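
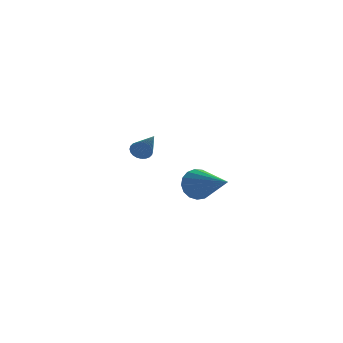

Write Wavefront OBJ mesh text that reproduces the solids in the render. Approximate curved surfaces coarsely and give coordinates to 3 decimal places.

v -0.826 3.365 -1.588
v -0.384 3.279 -1.829
v -0.414 2.195 -0.412
v -0.332 3.424 -1.702
v -0.356 3.56 -1.559
v -0.451 3.666 -1.42
v -0.603 3.727 -1.307
v -0.789 3.732 -1.237
v -0.98 3.682 -1.22
v -1.149 3.583 -1.259
v -1.268 3.451 -1.348
v -1.32 3.306 -1.474
v -1.296 3.17 -1.618
v -1.201 3.064 -1.757
v -1.049 3.003 -1.87
v -0.863 2.998 -1.94
v -0.672 3.048 -1.957
v -0.503 3.147 -1.918
v 0.927 -1.25 -1.922
v 1.46 -1.203 -2.49
v 1.853 -2.99 -1.198
v 1.609 -1.006 -2.21
v 1.603 -0.866 -1.864
v 1.441 -0.813 -1.531
v 1.162 -0.861 -1.288
v 0.829 -0.998 -1.191
v 0.518 -1.192 -1.26
v 0.301 -1.4 -1.482
v 0.227 -1.574 -1.804
v 0.313 -1.673 -2.153
v 0.54 -1.675 -2.45
v 0.856 -1.58 -2.625
v 1.188 -1.41 -2.64
f 2 1 4
f 2 4 3
f 4 1 5
f 4 5 3
f 5 1 6
f 5 6 3
f 6 1 7
f 6 7 3
f 7 1 8
f 7 8 3
f 8 1 9
f 8 9 3
f 9 1 10
f 9 10 3
f 10 1 11
f 10 11 3
f 11 1 12
f 11 12 3
f 12 1 13
f 12 13 3
f 13 1 14
f 13 14 3
f 14 1 15
f 14 15 3
f 15 1 16
f 15 16 3
f 16 1 17
f 16 17 3
f 17 1 18
f 17 18 3
f 18 1 2
f 18 2 3
f 20 19 22
f 20 22 21
f 22 19 23
f 22 23 21
f 23 19 24
f 23 24 21
f 24 19 25
f 24 25 21
f 25 19 26
f 25 26 21
f 26 19 27
f 26 27 21
f 27 19 28
f 27 28 21
f 28 19 29
f 28 29 21
f 29 19 30
f 29 30 21
f 30 19 31
f 30 31 21
f 31 19 32
f 31 32 21
f 32 19 33
f 32 33 21
f 33 19 20
f 33 20 21



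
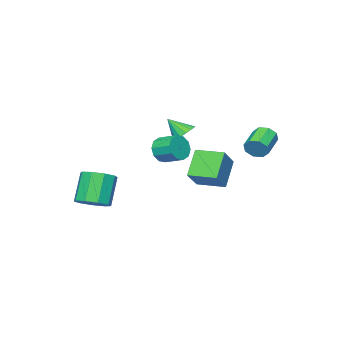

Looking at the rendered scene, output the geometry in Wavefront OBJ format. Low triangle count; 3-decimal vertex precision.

v 3.698 -3.723 -4.532
v 4.63 -4.134 -4.144
v 3.653 -4.549 -2.24
v 2.722 -4.137 -2.628
v 4.596 -3.403 -4.002
v 3.619 -3.818 -2.098
v 4.141 -2.821 -4.109
v 3.165 -3.236 -2.204
v 3.48 -2.661 -4.413
v 2.503 -3.076 -2.509
v 2.92 -2.998 -4.773
v 1.944 -3.413 -2.869
v 2.725 -3.674 -5.021
v 1.749 -4.088 -3.116
v 2.985 -4.372 -5.039
v 2.008 -4.787 -3.135
v 3.579 -4.767 -4.821
v 2.602 -5.182 -2.917
v 4.228 -4.673 -4.467
v 3.252 -5.088 -2.563
v 1.758 -0.094 0.012
v 2.246 -0.302 0.752
v 2.109 0.926 1.188
v 1.622 1.134 0.448
v 2.601 -0.122 0.355
v 2.464 1.106 0.791
v 2.634 0.069 -0.173
v 2.498 1.297 0.263
v 2.333 0.198 -0.63
v 2.196 1.426 -0.195
v 1.812 0.215 -0.842
v 1.676 1.443 -0.406
v 1.271 0.114 -0.728
v 1.134 1.342 -0.292
v 0.916 -0.066 -0.331
v 0.779 1.162 0.105
v 0.882 -0.257 0.197
v 0.746 0.971 0.633
v 1.184 -0.386 0.655
v 1.047 0.842 1.09
v 1.704 -0.403 0.866
v 1.568 0.825 1.302
v -3.528 -1.534 -2.407
v -2.157 -1.068 -1.209
v -4.138 0.18 -2.377
v -2.767 0.647 -1.178
v -2.293 -1.067 -4.002
v -0.922 -0.6 -2.803
v -2.903 0.648 -3.971
v -1.532 1.114 -2.773
v -1.942 3.678 0.007
v -1.609 3.457 0.666
v -3.086 2.921 1.232
v -3.418 3.142 0.573
v -1.803 4.013 0.686
v -3.28 3.477 1.252
v -2.078 4.373 0.309
v -3.555 3.837 0.875
v -2.273 4.326 -0.245
v -3.75 3.789 0.321
v -2.274 3.899 -0.652
v -3.751 3.363 -0.086
v -2.08 3.343 -0.672
v -3.557 2.807 -0.106
v -1.805 2.983 -0.295
v -3.282 2.447 0.271
v -1.61 3.031 0.259
v -3.087 2.494 0.825
v -0.96 -0.855 0.414
v -0.214 -0.493 0.435
v -0.54 -1.785 1.486
v -0.451 -0.274 0.718
v -0.825 -0.211 0.92
v -1.235 -0.32 0.987
v -1.572 -0.573 0.899
v -1.745 -0.901 0.682
v -1.707 -1.217 0.394
v -1.47 -1.435 0.11
v -1.096 -1.499 -0.092
v -0.686 -1.39 -0.158
v -0.349 -1.137 -0.071
v -0.176 -0.809 0.146
f 2 1 5
f 2 5 3
f 3 5 6
f 3 6 4
f 5 1 7
f 5 7 6
f 6 7 8
f 6 8 4
f 7 1 9
f 7 9 8
f 8 9 10
f 8 10 4
f 9 1 11
f 9 11 10
f 10 11 12
f 10 12 4
f 11 1 13
f 11 13 12
f 12 13 14
f 12 14 4
f 13 1 15
f 13 15 14
f 14 15 16
f 14 16 4
f 15 1 17
f 15 17 16
f 16 17 18
f 16 18 4
f 17 1 19
f 17 19 18
f 18 19 20
f 18 20 4
f 19 1 2
f 19 2 20
f 20 2 3
f 20 3 4
f 22 21 25
f 22 25 23
f 23 25 26
f 23 26 24
f 25 21 27
f 25 27 26
f 26 27 28
f 26 28 24
f 27 21 29
f 27 29 28
f 28 29 30
f 28 30 24
f 29 21 31
f 29 31 30
f 30 31 32
f 30 32 24
f 31 21 33
f 31 33 32
f 32 33 34
f 32 34 24
f 33 21 35
f 33 35 34
f 34 35 36
f 34 36 24
f 35 21 37
f 35 37 36
f 36 37 38
f 36 38 24
f 37 21 39
f 37 39 38
f 38 39 40
f 38 40 24
f 39 21 41
f 39 41 40
f 40 41 42
f 40 42 24
f 41 21 22
f 41 22 42
f 42 22 23
f 42 23 24
f 44 46 43
f 47 44 43
f 43 46 45
f 45 47 43
f 44 50 46
f 48 44 47
f 48 50 44
f 46 50 45
f 49 47 45
f 45 50 49
f 49 48 47
f 50 48 49
f 52 51 55
f 52 55 53
f 53 55 56
f 53 56 54
f 55 51 57
f 55 57 56
f 56 57 58
f 56 58 54
f 57 51 59
f 57 59 58
f 58 59 60
f 58 60 54
f 59 51 61
f 59 61 60
f 60 61 62
f 60 62 54
f 61 51 63
f 61 63 62
f 62 63 64
f 62 64 54
f 63 51 65
f 63 65 64
f 64 65 66
f 64 66 54
f 65 51 67
f 65 67 66
f 66 67 68
f 66 68 54
f 67 51 52
f 67 52 68
f 68 52 53
f 68 53 54
f 70 69 72
f 70 72 71
f 72 69 73
f 72 73 71
f 73 69 74
f 73 74 71
f 74 69 75
f 74 75 71
f 75 69 76
f 75 76 71
f 76 69 77
f 76 77 71
f 77 69 78
f 77 78 71
f 78 69 79
f 78 79 71
f 79 69 80
f 79 80 71
f 80 69 81
f 80 81 71
f 81 69 82
f 81 82 71
f 82 69 70
f 82 70 71



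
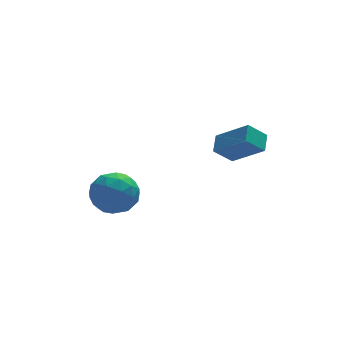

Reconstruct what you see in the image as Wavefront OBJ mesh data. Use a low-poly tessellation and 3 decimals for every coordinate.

v -3.246 1.646 -1.047
v -2.623 2.577 -0.861
v -1.737 0.743 -1.579
v -1.114 1.674 -1.393
v -1.569 1.112 -0.518
v -2.502 1.67 -0.189
v -1.858 1.65 -2.251
v -2.791 2.208 -1.922
v -1.765 2.58 -1.605
v -1.587 2.247 -0.535
v -2.773 1.073 -1.905
v -2.595 0.74 -0.835
v -3.067 2.191 -0.907
v -1.293 1.129 -1.533
v -1.561 0.798 -1.018
v -1.195 1.346 -0.909
v -2.996 1.658 -0.512
v -2.629 2.205 -0.403
v -2.01 1.344 -0.201
v -1.731 1.115 -2.037
v -1.364 1.662 -1.928
v -3.165 1.974 -1.531
v -2.799 2.522 -1.422
v -2.35 1.976 -2.239
v -2.196 2.74 -1.236
v -1.31 2.209 -1.549
v -1.747 2.195 -2.053
v -2.295 2.523 -1.859
v -2.091 2.544 -0.606
v -1.205 2.013 -0.919
v -1.472 1.683 -0.404
v -2.02 2.011 -0.211
v -1.587 2.545 -1.044
v -3.155 1.307 -1.521
v -2.269 0.776 -1.834
v -2.34 1.309 -2.229
v -2.888 1.637 -2.036
v -3.05 1.111 -0.891
v -2.164 0.58 -1.204
v -2.065 0.797 -0.581
v -2.613 1.125 -0.387
v -2.773 0.775 -1.396
v 1.398 -0.658 2.21
v 1.711 0.109 2.611
v 2.214 -0.597 1.46
v 2.527 0.169 1.861
v 2.453 -1.649 3.279
v 2.766 -0.883 3.68
v 3.269 -1.589 2.529
v 3.582 -0.822 2.93
f 1 38 17
f 38 12 41
f 17 41 6
f 38 41 17
f 1 17 13
f 17 6 18
f 13 18 2
f 17 18 13
f 1 13 22
f 13 2 23
f 22 23 8
f 13 23 22
f 1 22 34
f 22 8 37
f 34 37 11
f 22 37 34
f 1 34 38
f 34 11 42
f 38 42 12
f 34 42 38
f 2 18 29
f 18 6 32
f 29 32 10
f 18 32 29
f 6 41 19
f 41 12 40
f 19 40 5
f 41 40 19
f 12 42 39
f 42 11 35
f 39 35 3
f 42 35 39
f 11 37 36
f 37 8 24
f 36 24 7
f 37 24 36
f 8 23 28
f 23 2 25
f 28 25 9
f 23 25 28
f 4 30 16
f 30 10 31
f 16 31 5
f 30 31 16
f 4 16 14
f 16 5 15
f 14 15 3
f 16 15 14
f 4 14 21
f 14 3 20
f 21 20 7
f 14 20 21
f 4 21 26
f 21 7 27
f 26 27 9
f 21 27 26
f 4 26 30
f 26 9 33
f 30 33 10
f 26 33 30
f 5 31 19
f 31 10 32
f 19 32 6
f 31 32 19
f 3 15 39
f 15 5 40
f 39 40 12
f 15 40 39
f 7 20 36
f 20 3 35
f 36 35 11
f 20 35 36
f 9 27 28
f 27 7 24
f 28 24 8
f 27 24 28
f 10 33 29
f 33 9 25
f 29 25 2
f 33 25 29
f 44 46 43
f 47 44 43
f 43 46 45
f 45 47 43
f 44 50 46
f 48 44 47
f 48 50 44
f 46 50 45
f 49 47 45
f 45 50 49
f 49 48 47
f 50 48 49



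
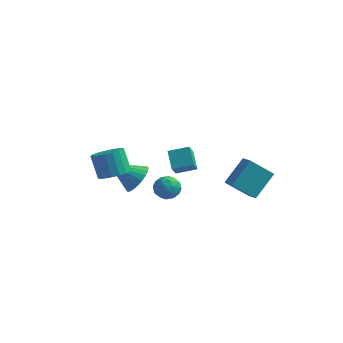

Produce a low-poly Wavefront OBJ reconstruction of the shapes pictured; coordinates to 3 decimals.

v 0.494 -1.229 3.237
v 0.502 -1.842 3.988
v 1.534 -0.826 3.554
v 1.543 -1.439 4.305
v 1.037 -2.081 2.535
v 1.046 -2.694 3.286
v 2.078 -1.678 2.852
v 2.086 -2.291 3.603
v -1.258 3.046 -1.698
v -0.588 2.538 -1.701
v -1.692 2.482 -2.859
v -1.022 1.974 -2.862
v -1.624 1.873 -2.283
v -1.356 2.221 -1.566
v -0.924 2.799 -2.994
v -0.656 3.147 -2.277
v -0.382 2.385 -2.502
v -0.814 1.812 -2.063
v -1.466 3.208 -2.497
v -1.898 2.635 -2.058
v -0.885 2.841 -1.598
v -1.395 2.179 -2.962
v -1.749 2.119 -2.622
v -1.355 1.82 -2.624
v -1.336 2.655 -1.518
v -0.942 2.356 -1.52
v -1.551 1.966 -1.862
v -1.338 2.664 -3.04
v -0.944 2.365 -3.042
v -0.925 3.2 -1.936
v -0.531 2.901 -1.938
v -0.729 3.054 -2.698
v -0.37 2.453 -2.071
v -0.625 2.121 -2.753
v -0.568 2.606 -2.831
v -0.41 2.811 -2.409
v -0.624 2.116 -1.812
v -0.879 1.785 -2.494
v -1.233 1.725 -2.154
v -1.075 1.93 -1.733
v -0.503 2.026 -2.283
v -1.401 3.235 -2.066
v -1.656 2.904 -2.748
v -1.205 3.09 -2.827
v -1.047 3.295 -2.406
v -1.655 2.899 -1.807
v -1.91 2.567 -2.489
v -1.87 2.209 -2.151
v -1.712 2.414 -1.729
v -1.777 2.994 -2.277
v -3.041 -0.465 0.363
v -2.188 -0.326 0.707
v -2.807 0.164 2.041
v -3.659 0.025 1.697
v -2.277 0.038 0.532
v -2.896 0.529 1.866
v -2.518 0.303 0.323
v -3.136 0.793 1.657
v -2.862 0.415 0.122
v -3.48 0.905 1.456
v -3.241 0.353 -0.031
v -3.86 0.843 1.303
v -3.581 0.129 -0.106
v -4.2 0.619 1.228
v -3.814 -0.213 -0.088
v -4.432 0.278 1.246
v -3.893 -0.604 0.019
v -4.512 -0.114 1.353
v -3.804 -0.969 0.194
v -4.423 -0.478 1.528
v -3.564 -1.233 0.403
v -4.182 -0.743 1.737
v -3.22 -1.345 0.604
v -3.838 -0.855 1.938
v -2.84 -1.283 0.757
v -3.459 -0.793 2.091
v -2.5 -1.059 0.832
v -3.119 -0.569 2.166
v -2.268 -0.718 0.814
v -2.886 -0.227 2.148
v -3.127 3.08 -2.436
v -2.496 3.073 -1.622
v -4.693 2.68 -1.224
v -2.604 3.46 -1.634
v -2.792 3.789 -1.769
v -3.031 4.01 -2.005
v -3.284 4.089 -2.306
v -3.514 4.015 -2.627
v -3.685 3.798 -2.92
v -3.77 3.472 -3.138
v -3.758 3.086 -3.25
v -3.65 2.699 -3.237
v -3.462 2.37 -3.103
v -3.223 2.149 -2.867
v -2.97 2.07 -2.566
v -2.74 2.145 -2.244
v -2.569 2.361 -1.952
v -2.484 2.688 -1.734
v 1.945 3.291 -1.607
v 2.556 2.698 -1.258
v 2.546 4.645 -0.355
v 3.156 4.052 -0.006
v 3.164 3.848 -2.794
v 3.774 3.255 -2.445
v 3.764 5.202 -1.542
v 4.375 4.609 -1.193
f 2 4 1
f 5 2 1
f 1 4 3
f 3 5 1
f 2 8 4
f 6 2 5
f 6 8 2
f 4 8 3
f 7 5 3
f 3 8 7
f 7 6 5
f 8 6 7
f 9 46 25
f 46 20 49
f 25 49 14
f 46 49 25
f 9 25 21
f 25 14 26
f 21 26 10
f 25 26 21
f 9 21 30
f 21 10 31
f 30 31 16
f 21 31 30
f 9 30 42
f 30 16 45
f 42 45 19
f 30 45 42
f 9 42 46
f 42 19 50
f 46 50 20
f 42 50 46
f 10 26 37
f 26 14 40
f 37 40 18
f 26 40 37
f 14 49 27
f 49 20 48
f 27 48 13
f 49 48 27
f 20 50 47
f 50 19 43
f 47 43 11
f 50 43 47
f 19 45 44
f 45 16 32
f 44 32 15
f 45 32 44
f 16 31 36
f 31 10 33
f 36 33 17
f 31 33 36
f 12 38 24
f 38 18 39
f 24 39 13
f 38 39 24
f 12 24 22
f 24 13 23
f 22 23 11
f 24 23 22
f 12 22 29
f 22 11 28
f 29 28 15
f 22 28 29
f 12 29 34
f 29 15 35
f 34 35 17
f 29 35 34
f 12 34 38
f 34 17 41
f 38 41 18
f 34 41 38
f 13 39 27
f 39 18 40
f 27 40 14
f 39 40 27
f 11 23 47
f 23 13 48
f 47 48 20
f 23 48 47
f 15 28 44
f 28 11 43
f 44 43 19
f 28 43 44
f 17 35 36
f 35 15 32
f 36 32 16
f 35 32 36
f 18 41 37
f 41 17 33
f 37 33 10
f 41 33 37
f 52 51 55
f 52 55 53
f 53 55 56
f 53 56 54
f 55 51 57
f 55 57 56
f 56 57 58
f 56 58 54
f 57 51 59
f 57 59 58
f 58 59 60
f 58 60 54
f 59 51 61
f 59 61 60
f 60 61 62
f 60 62 54
f 61 51 63
f 61 63 62
f 62 63 64
f 62 64 54
f 63 51 65
f 63 65 64
f 64 65 66
f 64 66 54
f 65 51 67
f 65 67 66
f 66 67 68
f 66 68 54
f 67 51 69
f 67 69 68
f 68 69 70
f 68 70 54
f 69 51 71
f 69 71 70
f 70 71 72
f 70 72 54
f 71 51 73
f 71 73 72
f 72 73 74
f 72 74 54
f 73 51 75
f 73 75 74
f 74 75 76
f 74 76 54
f 75 51 77
f 75 77 76
f 76 77 78
f 76 78 54
f 77 51 79
f 77 79 78
f 78 79 80
f 78 80 54
f 79 51 52
f 79 52 80
f 80 52 53
f 80 53 54
f 82 81 84
f 82 84 83
f 84 81 85
f 84 85 83
f 85 81 86
f 85 86 83
f 86 81 87
f 86 87 83
f 87 81 88
f 87 88 83
f 88 81 89
f 88 89 83
f 89 81 90
f 89 90 83
f 90 81 91
f 90 91 83
f 91 81 92
f 91 92 83
f 92 81 93
f 92 93 83
f 93 81 94
f 93 94 83
f 94 81 95
f 94 95 83
f 95 81 96
f 95 96 83
f 96 81 97
f 96 97 83
f 97 81 98
f 97 98 83
f 98 81 82
f 98 82 83
f 100 102 99
f 103 100 99
f 99 102 101
f 101 103 99
f 100 106 102
f 104 100 103
f 104 106 100
f 102 106 101
f 105 103 101
f 101 106 105
f 105 104 103
f 106 104 105



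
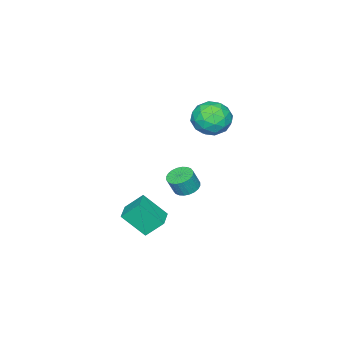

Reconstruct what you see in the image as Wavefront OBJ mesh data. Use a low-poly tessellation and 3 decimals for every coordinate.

v -0.43 -1.276 -1.555
v 0.035 -0.759 -1.639
v 0.394 -0.927 -0.689
v -0.07 -1.444 -0.605
v -0.178 -0.623 -1.534
v 0.181 -0.792 -0.584
v -0.429 -0.586 -1.433
v -0.07 -0.755 -0.483
v -0.68 -0.655 -1.35
v -0.321 -0.824 -0.4
v -0.893 -0.818 -1.299
v -0.534 -0.987 -0.348
v -1.035 -1.051 -1.286
v -0.676 -1.219 -0.336
v -1.086 -1.318 -1.315
v -0.726 -1.486 -0.364
v -1.036 -1.578 -1.38
v -0.677 -1.747 -0.429
v -0.894 -1.793 -1.471
v -0.535 -1.961 -0.521
v -0.681 -1.928 -1.576
v -0.322 -2.097 -0.626
v -0.43 -1.965 -1.677
v -0.071 -2.134 -0.727
v -0.179 -1.896 -1.76
v 0.18 -2.065 -0.81
v 0.034 -1.733 -1.812
v 0.393 -1.902 -0.861
v 0.176 -1.501 -1.824
v 0.535 -1.669 -0.874
v 0.226 -1.234 -1.796
v 0.586 -1.402 -0.845
v 0.177 -0.973 -1.731
v 0.536 -1.142 -0.78
v 0.704 -4.243 -3.626
v 0.202 -3.479 -2.702
v 0.196 -3.123 -4.829
v -0.306 -2.358 -3.905
v 1.726 -3.682 -3.535
v 1.224 -2.917 -2.611
v 1.218 -2.561 -4.738
v 0.716 -1.797 -3.814
v -2.726 -0.797 1.445
v -2.146 -0.29 2.235
v -2.754 -2.29 2.425
v -2.174 -1.783 3.215
v -3.219 -1.484 3.018
v -3.201 -0.561 2.413
v -1.699 -2.019 2.247
v -1.681 -1.096 1.642
v -1.511 -1.045 2.731
v -2.45 -0.714 3.208
v -2.45 -1.866 1.452
v -3.389 -1.535 1.929
v -2.433 -0.412 1.754
v -2.467 -2.168 2.906
v -3.081 -1.992 2.79
v -2.74 -1.694 3.255
v -3.054 -0.572 1.858
v -2.713 -0.273 2.323
v -3.343 -0.975 2.783
v -2.187 -2.307 2.337
v -1.846 -2.008 2.802
v -2.16 -0.886 1.405
v -1.819 -0.588 1.87
v -1.557 -1.605 1.877
v -1.719 -0.558 2.51
v -1.736 -1.435 3.086
v -1.457 -1.574 2.517
v -1.446 -1.032 2.161
v -2.271 -0.363 2.79
v -2.288 -1.241 3.366
v -2.902 -1.065 3.251
v -2.892 -0.523 2.895
v -1.898 -0.807 3.082
v -2.612 -1.339 1.294
v -2.629 -2.217 1.87
v -2.008 -2.057 1.765
v -1.998 -1.515 1.409
v -3.164 -1.145 1.574
v -3.181 -2.022 2.15
v -3.454 -1.548 2.499
v -3.443 -1.006 2.143
v -3.002 -1.773 1.578
f 2 1 5
f 2 5 3
f 3 5 6
f 3 6 4
f 5 1 7
f 5 7 6
f 6 7 8
f 6 8 4
f 7 1 9
f 7 9 8
f 8 9 10
f 8 10 4
f 9 1 11
f 9 11 10
f 10 11 12
f 10 12 4
f 11 1 13
f 11 13 12
f 12 13 14
f 12 14 4
f 13 1 15
f 13 15 14
f 14 15 16
f 14 16 4
f 15 1 17
f 15 17 16
f 16 17 18
f 16 18 4
f 17 1 19
f 17 19 18
f 18 19 20
f 18 20 4
f 19 1 21
f 19 21 20
f 20 21 22
f 20 22 4
f 21 1 23
f 21 23 22
f 22 23 24
f 22 24 4
f 23 1 25
f 23 25 24
f 24 25 26
f 24 26 4
f 25 1 27
f 25 27 26
f 26 27 28
f 26 28 4
f 27 1 29
f 27 29 28
f 28 29 30
f 28 30 4
f 29 1 31
f 29 31 30
f 30 31 32
f 30 32 4
f 31 1 33
f 31 33 32
f 32 33 34
f 32 34 4
f 33 1 2
f 33 2 34
f 34 2 3
f 34 3 4
f 36 38 35
f 39 36 35
f 35 38 37
f 37 39 35
f 36 42 38
f 40 36 39
f 40 42 36
f 38 42 37
f 41 39 37
f 37 42 41
f 41 40 39
f 42 40 41
f 43 80 59
f 80 54 83
f 59 83 48
f 80 83 59
f 43 59 55
f 59 48 60
f 55 60 44
f 59 60 55
f 43 55 64
f 55 44 65
f 64 65 50
f 55 65 64
f 43 64 76
f 64 50 79
f 76 79 53
f 64 79 76
f 43 76 80
f 76 53 84
f 80 84 54
f 76 84 80
f 44 60 71
f 60 48 74
f 71 74 52
f 60 74 71
f 48 83 61
f 83 54 82
f 61 82 47
f 83 82 61
f 54 84 81
f 84 53 77
f 81 77 45
f 84 77 81
f 53 79 78
f 79 50 66
f 78 66 49
f 79 66 78
f 50 65 70
f 65 44 67
f 70 67 51
f 65 67 70
f 46 72 58
f 72 52 73
f 58 73 47
f 72 73 58
f 46 58 56
f 58 47 57
f 56 57 45
f 58 57 56
f 46 56 63
f 56 45 62
f 63 62 49
f 56 62 63
f 46 63 68
f 63 49 69
f 68 69 51
f 63 69 68
f 46 68 72
f 68 51 75
f 72 75 52
f 68 75 72
f 47 73 61
f 73 52 74
f 61 74 48
f 73 74 61
f 45 57 81
f 57 47 82
f 81 82 54
f 57 82 81
f 49 62 78
f 62 45 77
f 78 77 53
f 62 77 78
f 51 69 70
f 69 49 66
f 70 66 50
f 69 66 70
f 52 75 71
f 75 51 67
f 71 67 44
f 75 67 71



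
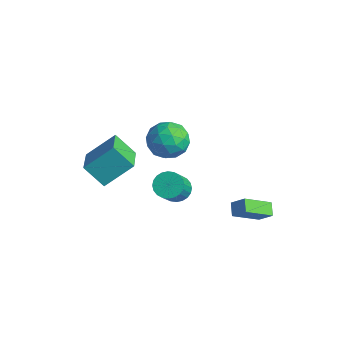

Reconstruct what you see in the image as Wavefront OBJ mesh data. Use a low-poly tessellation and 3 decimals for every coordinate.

v -2.34 -2.302 -1.366
v -3.301 -2.877 -0.252
v -1.761 -0.841 -0.113
v -2.722 -1.416 1.002
v -0.838 -3.484 -0.682
v -1.799 -4.059 0.433
v -0.259 -2.023 0.572
v -1.22 -2.598 1.686
v 3.359 3.251 -4.179
v 3.041 1.71 -3.206
v 2.764 3.643 -3.754
v 2.445 2.102 -2.78
v 4.075 3.558 -3.46
v 3.756 2.017 -2.486
v 3.479 3.95 -3.034
v 3.161 2.409 -2.061
v 0.606 -0.293 3.783
v 1.123 0.008 2.782
v 1.337 -2.028 3.638
v 1.854 -1.727 2.637
v 2.219 -1.264 3.644
v 1.767 -0.192 3.734
v 0.693 -1.828 2.686
v 0.241 -0.756 2.776
v 1.177 -0.94 2.103
v 2.12 -0.592 2.696
v 0.34 -1.428 3.724
v 1.283 -1.08 4.317
v 0.8 0.01 3.295
v 1.66 -2.03 3.125
v 1.874 -1.758 3.717
v 2.179 -1.581 3.128
v 1.179 -0.108 3.855
v 1.483 0.069 3.266
v 2.127 -0.679 3.773
v 0.977 -2.089 3.154
v 1.281 -1.912 2.565
v 0.281 -0.439 3.292
v 0.586 -0.262 2.703
v 0.333 -1.341 2.647
v 1.136 -0.37 2.308
v 1.566 -1.39 2.223
v 0.883 -1.45 2.252
v 0.617 -0.819 2.304
v 1.69 -0.166 2.656
v 2.12 -1.185 2.571
v 2.335 -0.914 3.163
v 2.069 -0.283 3.216
v 1.722 -0.723 2.257
v 0.34 -0.835 3.849
v 0.77 -1.854 3.764
v 0.391 -1.737 3.204
v 0.125 -1.106 3.257
v 0.894 -0.63 4.197
v 1.324 -1.65 4.112
v 1.843 -1.201 4.116
v 1.577 -0.57 4.168
v 0.738 -1.297 4.163
v 3.108 -1.91 1.231
v 3.761 -2.018 0.819
v 4.506 -3.059 2.277
v 3.852 -2.95 2.689
v 3.827 -1.762 0.969
v 4.572 -2.803 2.427
v 3.784 -1.527 1.158
v 4.529 -2.568 2.616
v 3.637 -1.351 1.359
v 4.382 -2.392 2.817
v 3.41 -1.26 1.54
v 4.155 -2.301 2.998
v 3.137 -1.268 1.674
v 3.882 -2.309 3.132
v 2.859 -1.374 1.741
v 3.604 -2.415 3.198
v 2.62 -1.561 1.73
v 3.365 -2.602 3.187
v 2.454 -1.801 1.643
v 3.199 -2.842 3.101
v 2.388 -2.057 1.493
v 3.133 -3.098 2.951
v 2.431 -2.292 1.304
v 3.176 -3.333 2.762
v 2.578 -2.468 1.103
v 3.323 -3.509 2.561
v 2.805 -2.559 0.922
v 3.55 -3.6 2.38
v 3.078 -2.551 0.788
v 3.823 -3.592 2.246
v 3.356 -2.445 0.722
v 4.101 -3.486 2.179
v 3.595 -2.258 0.733
v 4.34 -3.299 2.19
f 2 4 1
f 5 2 1
f 1 4 3
f 3 5 1
f 2 8 4
f 6 2 5
f 6 8 2
f 4 8 3
f 7 5 3
f 3 8 7
f 7 6 5
f 8 6 7
f 10 12 9
f 13 10 9
f 9 12 11
f 11 13 9
f 10 16 12
f 14 10 13
f 14 16 10
f 12 16 11
f 15 13 11
f 11 16 15
f 15 14 13
f 16 14 15
f 17 54 33
f 54 28 57
f 33 57 22
f 54 57 33
f 17 33 29
f 33 22 34
f 29 34 18
f 33 34 29
f 17 29 38
f 29 18 39
f 38 39 24
f 29 39 38
f 17 38 50
f 38 24 53
f 50 53 27
f 38 53 50
f 17 50 54
f 50 27 58
f 54 58 28
f 50 58 54
f 18 34 45
f 34 22 48
f 45 48 26
f 34 48 45
f 22 57 35
f 57 28 56
f 35 56 21
f 57 56 35
f 28 58 55
f 58 27 51
f 55 51 19
f 58 51 55
f 27 53 52
f 53 24 40
f 52 40 23
f 53 40 52
f 24 39 44
f 39 18 41
f 44 41 25
f 39 41 44
f 20 46 32
f 46 26 47
f 32 47 21
f 46 47 32
f 20 32 30
f 32 21 31
f 30 31 19
f 32 31 30
f 20 30 37
f 30 19 36
f 37 36 23
f 30 36 37
f 20 37 42
f 37 23 43
f 42 43 25
f 37 43 42
f 20 42 46
f 42 25 49
f 46 49 26
f 42 49 46
f 21 47 35
f 47 26 48
f 35 48 22
f 47 48 35
f 19 31 55
f 31 21 56
f 55 56 28
f 31 56 55
f 23 36 52
f 36 19 51
f 52 51 27
f 36 51 52
f 25 43 44
f 43 23 40
f 44 40 24
f 43 40 44
f 26 49 45
f 49 25 41
f 45 41 18
f 49 41 45
f 60 59 63
f 60 63 61
f 61 63 64
f 61 64 62
f 63 59 65
f 63 65 64
f 64 65 66
f 64 66 62
f 65 59 67
f 65 67 66
f 66 67 68
f 66 68 62
f 67 59 69
f 67 69 68
f 68 69 70
f 68 70 62
f 69 59 71
f 69 71 70
f 70 71 72
f 70 72 62
f 71 59 73
f 71 73 72
f 72 73 74
f 72 74 62
f 73 59 75
f 73 75 74
f 74 75 76
f 74 76 62
f 75 59 77
f 75 77 76
f 76 77 78
f 76 78 62
f 77 59 79
f 77 79 78
f 78 79 80
f 78 80 62
f 79 59 81
f 79 81 80
f 80 81 82
f 80 82 62
f 81 59 83
f 81 83 82
f 82 83 84
f 82 84 62
f 83 59 85
f 83 85 84
f 84 85 86
f 84 86 62
f 85 59 87
f 85 87 86
f 86 87 88
f 86 88 62
f 87 59 89
f 87 89 88
f 88 89 90
f 88 90 62
f 89 59 91
f 89 91 90
f 90 91 92
f 90 92 62
f 91 59 60
f 91 60 92
f 92 60 61
f 92 61 62



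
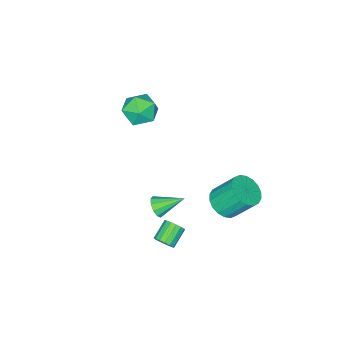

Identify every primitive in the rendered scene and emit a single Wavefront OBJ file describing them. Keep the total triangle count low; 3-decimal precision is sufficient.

v 0.385 0.06 -2.183
v 0.775 0.021 -1.639
v -0.605 1.12 -1.397
v 0.917 0.329 -1.876
v 0.856 0.535 -2.23
v 0.615 0.559 -2.566
v 0.287 0.393 -2.756
v -0.004 0.099 -2.727
v -0.146 -0.209 -2.49
v -0.085 -0.415 -2.136
v 0.155 -0.439 -1.8
v 0.484 -0.273 -1.61
v -3.248 1.567 -3.688
v -2.802 0.906 -3.051
v -3.387 1.932 -1.576
v -3.832 2.593 -2.212
v -2.473 1.207 -3.13
v -3.057 2.234 -1.655
v -2.296 1.58 -3.32
v -2.881 2.607 -1.845
v -2.308 1.95 -3.582
v -2.893 2.977 -2.107
v -2.507 2.244 -3.866
v -3.091 3.271 -2.391
v -2.852 2.404 -4.114
v -3.436 3.431 -2.639
v -3.275 2.398 -4.277
v -3.86 3.425 -2.802
v -3.693 2.228 -4.324
v -4.278 3.254 -2.849
v -4.023 1.926 -4.245
v -4.607 2.953 -2.77
v -4.199 1.553 -4.055
v -4.784 2.58 -2.58
v -4.187 1.183 -3.793
v -4.772 2.21 -2.318
v -3.989 0.889 -3.509
v -4.573 1.916 -2.034
v -3.644 0.729 -3.261
v -4.228 1.756 -1.786
v -3.22 0.735 -3.098
v -3.805 1.762 -1.623
v 2.038 2.131 -2.366
v 2.261 2.428 -1.907
v 1.245 2.246 -1.296
v 1.022 1.949 -1.754
v 2.121 2.639 -2.078
v 1.105 2.458 -1.466
v 1.959 2.714 -2.325
v 0.942 2.533 -1.714
v 1.818 2.633 -2.584
v 0.801 2.451 -1.972
v 1.736 2.417 -2.784
v 0.719 2.235 -2.172
v 1.735 2.124 -2.872
v 0.718 1.943 -2.26
v 1.815 1.834 -2.824
v 0.799 1.652 -2.213
v 1.955 1.622 -2.654
v 0.939 1.441 -2.042
v 2.118 1.547 -2.406
v 1.101 1.366 -1.795
v 2.259 1.629 -2.148
v 1.242 1.447 -1.536
v 2.341 1.845 -1.948
v 1.324 1.663 -1.336
v 2.342 2.137 -1.86
v 1.325 1.956 -1.248
v -1.554 -1.874 4.097
v -1.084 -1.518 3.176
v -1.176 -3.542 3.644
v -0.706 -3.186 2.723
v -0.237 -2.983 3.69
v -0.471 -1.952 3.97
v -1.789 -3.108 2.85
v -2.023 -2.077 3.13
v -1.229 -2.28 2.405
v -0.27 -2.203 2.925
v -1.99 -2.857 3.895
v -1.031 -2.78 4.415
f 2 1 4
f 2 4 3
f 4 1 5
f 4 5 3
f 5 1 6
f 5 6 3
f 6 1 7
f 6 7 3
f 7 1 8
f 7 8 3
f 8 1 9
f 8 9 3
f 9 1 10
f 9 10 3
f 10 1 11
f 10 11 3
f 11 1 12
f 11 12 3
f 12 1 2
f 12 2 3
f 14 13 17
f 14 17 15
f 15 17 18
f 15 18 16
f 17 13 19
f 17 19 18
f 18 19 20
f 18 20 16
f 19 13 21
f 19 21 20
f 20 21 22
f 20 22 16
f 21 13 23
f 21 23 22
f 22 23 24
f 22 24 16
f 23 13 25
f 23 25 24
f 24 25 26
f 24 26 16
f 25 13 27
f 25 27 26
f 26 27 28
f 26 28 16
f 27 13 29
f 27 29 28
f 28 29 30
f 28 30 16
f 29 13 31
f 29 31 30
f 30 31 32
f 30 32 16
f 31 13 33
f 31 33 32
f 32 33 34
f 32 34 16
f 33 13 35
f 33 35 34
f 34 35 36
f 34 36 16
f 35 13 37
f 35 37 36
f 36 37 38
f 36 38 16
f 37 13 39
f 37 39 38
f 38 39 40
f 38 40 16
f 39 13 41
f 39 41 40
f 40 41 42
f 40 42 16
f 41 13 14
f 41 14 42
f 42 14 15
f 42 15 16
f 44 43 47
f 44 47 45
f 45 47 48
f 45 48 46
f 47 43 49
f 47 49 48
f 48 49 50
f 48 50 46
f 49 43 51
f 49 51 50
f 50 51 52
f 50 52 46
f 51 43 53
f 51 53 52
f 52 53 54
f 52 54 46
f 53 43 55
f 53 55 54
f 54 55 56
f 54 56 46
f 55 43 57
f 55 57 56
f 56 57 58
f 56 58 46
f 57 43 59
f 57 59 58
f 58 59 60
f 58 60 46
f 59 43 61
f 59 61 60
f 60 61 62
f 60 62 46
f 61 43 63
f 61 63 62
f 62 63 64
f 62 64 46
f 63 43 65
f 63 65 64
f 64 65 66
f 64 66 46
f 65 43 67
f 65 67 66
f 66 67 68
f 66 68 46
f 67 43 44
f 67 44 68
f 68 44 45
f 68 45 46
f 69 80 74
f 69 74 70
f 69 70 76
f 69 76 79
f 69 79 80
f 70 74 78
f 74 80 73
f 80 79 71
f 79 76 75
f 76 70 77
f 72 78 73
f 72 73 71
f 72 71 75
f 72 75 77
f 72 77 78
f 73 78 74
f 71 73 80
f 75 71 79
f 77 75 76
f 78 77 70



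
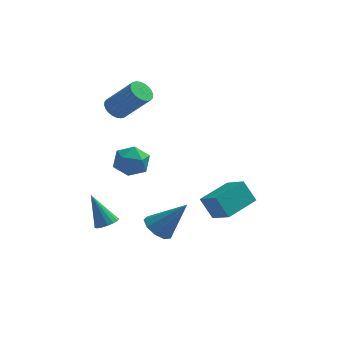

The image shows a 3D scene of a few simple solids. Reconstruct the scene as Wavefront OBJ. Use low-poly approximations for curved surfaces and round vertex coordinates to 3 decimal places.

v -3.718 2.739 2.311
v -3.261 2.534 1.851
v -1.925 2.195 3.329
v -2.382 2.401 3.789
v -3.209 2.794 1.864
v -1.873 2.455 3.341
v -3.234 3.046 1.944
v -1.899 2.707 3.422
v -3.333 3.251 2.081
v -1.998 2.912 3.558
v -3.491 3.378 2.252
v -2.155 3.039 3.73
v -3.683 3.408 2.433
v -2.347 3.069 3.91
v -3.88 3.336 2.595
v -2.545 2.997 4.072
v -4.053 3.173 2.714
v -2.717 2.834 4.191
v -4.175 2.945 2.771
v -2.839 2.606 4.249
v -4.227 2.685 2.759
v -2.891 2.346 4.236
v -4.201 2.433 2.678
v -2.866 2.094 4.156
v -4.102 2.228 2.542
v -2.767 1.889 4.019
v -3.945 2.101 2.37
v -2.609 1.762 3.848
v -3.753 2.071 2.19
v -2.417 1.732 3.667
v -3.555 2.143 2.028
v -2.22 1.804 3.505
v -3.383 2.306 1.909
v -2.047 1.967 3.386
v 1.584 -2.414 -1.542
v 0.966 -2.172 -0.496
v 2.668 -1.039 -1.221
v 2.049 -0.796 -0.174
v 2.411 -3.224 -0.866
v 1.792 -2.981 0.181
v 3.494 -1.848 -0.544
v 2.876 -1.606 0.502
v -3.052 -3.651 -1.499
v -2.54 -3.772 -1.21
v -3.828 -3.249 0.039
v -2.519 -3.493 -1.272
v -2.62 -3.249 -1.386
v -2.82 -3.098 -1.526
v -3.072 -3.073 -1.661
v -3.32 -3.18 -1.758
v -3.507 -3.396 -1.796
v -3.589 -3.669 -1.766
v -3.548 -3.938 -1.675
v -3.393 -4.142 -1.544
v -3.16 -4.233 -1.403
v -2.902 -4.19 -1.284
v -2.679 -4.024 -1.214
v -1.015 -1.869 -2.827
v -0.454 -1.518 -3.345
v 0.315 -1.671 -1.253
v -0.789 -1.112 -3.113
v -1.229 -1.061 -2.748
v -1.569 -1.388 -2.419
v -1.65 -1.94 -2.282
v -1.433 -2.459 -2.399
v -1.021 -2.702 -2.717
v -0.605 -2.555 -3.086
v -0.382 -2.088 -3.334
v -2.88 -1.77 2.143
v -2.188 -1.183 1.918
v -2.152 -2.897 1.442
v -1.46 -2.31 1.217
v -1.59 -2.56 2.109
v -2.039 -1.863 2.542
v -2.301 -2.217 0.818
v -2.75 -1.52 1.251
v -1.829 -1.459 1.099
v -1.39 -1.671 1.897
v -2.95 -2.409 1.463
v -2.511 -2.621 2.261
f 2 1 5
f 2 5 3
f 3 5 6
f 3 6 4
f 5 1 7
f 5 7 6
f 6 7 8
f 6 8 4
f 7 1 9
f 7 9 8
f 8 9 10
f 8 10 4
f 9 1 11
f 9 11 10
f 10 11 12
f 10 12 4
f 11 1 13
f 11 13 12
f 12 13 14
f 12 14 4
f 13 1 15
f 13 15 14
f 14 15 16
f 14 16 4
f 15 1 17
f 15 17 16
f 16 17 18
f 16 18 4
f 17 1 19
f 17 19 18
f 18 19 20
f 18 20 4
f 19 1 21
f 19 21 20
f 20 21 22
f 20 22 4
f 21 1 23
f 21 23 22
f 22 23 24
f 22 24 4
f 23 1 25
f 23 25 24
f 24 25 26
f 24 26 4
f 25 1 27
f 25 27 26
f 26 27 28
f 26 28 4
f 27 1 29
f 27 29 28
f 28 29 30
f 28 30 4
f 29 1 31
f 29 31 30
f 30 31 32
f 30 32 4
f 31 1 33
f 31 33 32
f 32 33 34
f 32 34 4
f 33 1 2
f 33 2 34
f 34 2 3
f 34 3 4
f 36 38 35
f 39 36 35
f 35 38 37
f 37 39 35
f 36 42 38
f 40 36 39
f 40 42 36
f 38 42 37
f 41 39 37
f 37 42 41
f 41 40 39
f 42 40 41
f 44 43 46
f 44 46 45
f 46 43 47
f 46 47 45
f 47 43 48
f 47 48 45
f 48 43 49
f 48 49 45
f 49 43 50
f 49 50 45
f 50 43 51
f 50 51 45
f 51 43 52
f 51 52 45
f 52 43 53
f 52 53 45
f 53 43 54
f 53 54 45
f 54 43 55
f 54 55 45
f 55 43 56
f 55 56 45
f 56 43 57
f 56 57 45
f 57 43 44
f 57 44 45
f 59 58 61
f 59 61 60
f 61 58 62
f 61 62 60
f 62 58 63
f 62 63 60
f 63 58 64
f 63 64 60
f 64 58 65
f 64 65 60
f 65 58 66
f 65 66 60
f 66 58 67
f 66 67 60
f 67 58 68
f 67 68 60
f 68 58 59
f 68 59 60
f 69 80 74
f 69 74 70
f 69 70 76
f 69 76 79
f 69 79 80
f 70 74 78
f 74 80 73
f 80 79 71
f 79 76 75
f 76 70 77
f 72 78 73
f 72 73 71
f 72 71 75
f 72 75 77
f 72 77 78
f 73 78 74
f 71 73 80
f 75 71 79
f 77 75 76
f 78 77 70



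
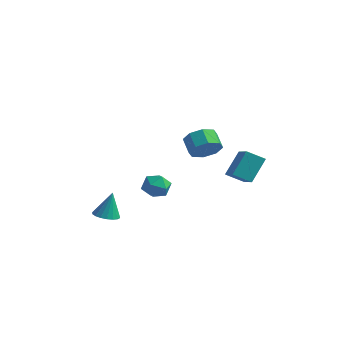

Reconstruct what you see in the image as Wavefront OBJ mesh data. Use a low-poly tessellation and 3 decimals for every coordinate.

v 3.91 1.648 0.515
v 4.031 2.797 1.922
v 2.588 2.8 -0.313
v 2.708 3.949 1.093
v 4.792 2.251 -0.053
v 4.912 3.4 1.353
v 3.469 3.403 -0.882
v 3.59 4.552 0.525
v -3.713 -0.11 -4.374
v -3.236 0.536 -4.582
v -3.567 0.33 -2.666
v -3.577 0.68 -4.589
v -3.944 0.666 -4.554
v -4.266 0.499 -4.484
v -4.478 0.212 -4.391
v -4.539 -0.14 -4.295
v -4.437 -0.485 -4.215
v -4.191 -0.757 -4.166
v -3.85 -0.9 -4.159
v -3.483 -0.887 -4.194
v -3.161 -0.72 -4.264
v -2.949 -0.432 -4.357
v -2.888 -0.081 -4.453
v -2.99 0.265 -4.533
v -1.167 2.236 -2.936
v -0.842 1.823 -2.136
v -2.598 2.257 -2.344
v -2.273 1.844 -1.544
v -2.026 2.745 -1.752
v -1.142 2.732 -2.118
v -2.298 1.348 -2.362
v -1.414 1.335 -2.728
v -1.541 1.275 -1.781
v -1.373 2.138 -1.404
v -2.067 1.942 -3.076
v -1.899 2.805 -2.699
v 3.948 -0.928 3.408
v 4.645 -0.627 4.012
v 3.888 -0.13 4.636
v 3.192 -0.432 4.032
v 4.513 -0.142 3.465
v 3.756 0.355 4.09
v 4.05 -0.118 2.885
v 3.293 0.379 3.51
v 3.528 -0.569 2.611
v 2.771 -0.072 3.236
v 3.252 -1.23 2.804
v 2.495 -0.733 3.428
v 3.384 -1.715 3.35
v 2.627 -1.218 3.975
v 3.847 -1.739 3.93
v 3.09 -1.242 4.555
v 4.369 -1.288 4.204
v 3.612 -0.791 4.829
f 2 4 1
f 5 2 1
f 1 4 3
f 3 5 1
f 2 8 4
f 6 2 5
f 6 8 2
f 4 8 3
f 7 5 3
f 3 8 7
f 7 6 5
f 8 6 7
f 10 9 12
f 10 12 11
f 12 9 13
f 12 13 11
f 13 9 14
f 13 14 11
f 14 9 15
f 14 15 11
f 15 9 16
f 15 16 11
f 16 9 17
f 16 17 11
f 17 9 18
f 17 18 11
f 18 9 19
f 18 19 11
f 19 9 20
f 19 20 11
f 20 9 21
f 20 21 11
f 21 9 22
f 21 22 11
f 22 9 23
f 22 23 11
f 23 9 24
f 23 24 11
f 24 9 10
f 24 10 11
f 25 36 30
f 25 30 26
f 25 26 32
f 25 32 35
f 25 35 36
f 26 30 34
f 30 36 29
f 36 35 27
f 35 32 31
f 32 26 33
f 28 34 29
f 28 29 27
f 28 27 31
f 28 31 33
f 28 33 34
f 29 34 30
f 27 29 36
f 31 27 35
f 33 31 32
f 34 33 26
f 38 37 41
f 38 41 39
f 39 41 42
f 39 42 40
f 41 37 43
f 41 43 42
f 42 43 44
f 42 44 40
f 43 37 45
f 43 45 44
f 44 45 46
f 44 46 40
f 45 37 47
f 45 47 46
f 46 47 48
f 46 48 40
f 47 37 49
f 47 49 48
f 48 49 50
f 48 50 40
f 49 37 51
f 49 51 50
f 50 51 52
f 50 52 40
f 51 37 53
f 51 53 52
f 52 53 54
f 52 54 40
f 53 37 38
f 53 38 54
f 54 38 39
f 54 39 40



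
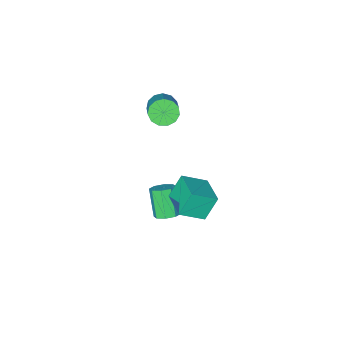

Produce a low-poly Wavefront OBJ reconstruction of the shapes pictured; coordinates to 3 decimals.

v -0.933 0.72 -2.984
v -0.392 0.343 -3.104
v -0.706 -0.537 -1.756
v -1.247 -0.16 -1.636
v -0.286 0.752 -2.813
v -0.6 -0.128 -1.465
v -0.559 1.142 -2.622
v -0.873 0.262 -1.274
v -1.051 1.284 -2.643
v -1.365 0.404 -1.295
v -1.474 1.097 -2.864
v -1.788 0.217 -1.516
v -1.58 0.688 -3.155
v -1.894 -0.192 -1.807
v -1.307 0.298 -3.346
v -1.621 -0.582 -1.998
v -0.815 0.156 -3.325
v -1.129 -0.724 -1.977
v -2.235 2.25 0.594
v -1.063 1.764 1.296
v -1.75 3.824 0.872
v -0.578 3.338 1.575
v -1.502 2.242 -0.635
v -0.33 1.756 0.068
v -1.017 3.816 -0.356
v 0.155 3.33 0.346
v -3.71 -3.859 0.442
v -3.018 -3.941 0.05
v -2.217 -2.602 1.186
v -2.91 -2.521 1.578
v -3.249 -3.619 -0.166
v -2.448 -2.281 0.971
v -3.626 -3.374 -0.189
v -2.826 -2.036 0.948
v -4.03 -3.283 -0.012
v -3.23 -1.944 1.125
v -4.333 -3.375 0.31
v -3.533 -2.036 1.446
v -4.438 -3.62 0.673
v -3.637 -2.282 1.81
v -4.312 -3.942 0.963
v -3.511 -2.603 2.099
v -3.995 -4.237 1.087
v -3.194 -2.899 2.224
v -3.587 -4.412 1.006
v -2.787 -3.074 2.143
v -3.219 -4.412 0.747
v -2.418 -3.073 1.883
v -3.007 -4.236 0.39
v -2.206 -2.898 1.527
f 2 1 5
f 2 5 3
f 3 5 6
f 3 6 4
f 5 1 7
f 5 7 6
f 6 7 8
f 6 8 4
f 7 1 9
f 7 9 8
f 8 9 10
f 8 10 4
f 9 1 11
f 9 11 10
f 10 11 12
f 10 12 4
f 11 1 13
f 11 13 12
f 12 13 14
f 12 14 4
f 13 1 15
f 13 15 14
f 14 15 16
f 14 16 4
f 15 1 17
f 15 17 16
f 16 17 18
f 16 18 4
f 17 1 2
f 17 2 18
f 18 2 3
f 18 3 4
f 20 22 19
f 23 20 19
f 19 22 21
f 21 23 19
f 20 26 22
f 24 20 23
f 24 26 20
f 22 26 21
f 25 23 21
f 21 26 25
f 25 24 23
f 26 24 25
f 28 27 31
f 28 31 29
f 29 31 32
f 29 32 30
f 31 27 33
f 31 33 32
f 32 33 34
f 32 34 30
f 33 27 35
f 33 35 34
f 34 35 36
f 34 36 30
f 35 27 37
f 35 37 36
f 36 37 38
f 36 38 30
f 37 27 39
f 37 39 38
f 38 39 40
f 38 40 30
f 39 27 41
f 39 41 40
f 40 41 42
f 40 42 30
f 41 27 43
f 41 43 42
f 42 43 44
f 42 44 30
f 43 27 45
f 43 45 44
f 44 45 46
f 44 46 30
f 45 27 47
f 45 47 46
f 46 47 48
f 46 48 30
f 47 27 49
f 47 49 48
f 48 49 50
f 48 50 30
f 49 27 28
f 49 28 50
f 50 28 29
f 50 29 30



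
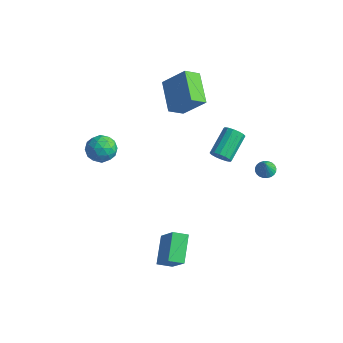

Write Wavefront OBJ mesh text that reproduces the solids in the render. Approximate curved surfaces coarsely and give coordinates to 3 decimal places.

v -4.526 -2.97 0.401
v -3.963 -2.306 0.345
v -3.737 -3.554 1.415
v -3.174 -2.89 1.359
v -3.974 -2.758 1.682
v -4.462 -2.397 1.055
v -3.238 -3.463 0.705
v -3.726 -3.102 0.078
v -3.167 -2.61 0.533
v -3.622 -2.174 1.137
v -4.078 -3.686 0.623
v -4.533 -3.25 1.227
v -4.314 -2.587 0.284
v -3.386 -3.273 1.476
v -3.856 -3.196 1.666
v -3.525 -2.805 1.634
v -4.607 -2.641 0.701
v -4.276 -2.25 0.668
v -4.282 -2.516 1.455
v -3.424 -3.61 1.092
v -3.093 -3.219 1.059
v -4.175 -3.055 0.126
v -3.844 -2.664 0.094
v -3.418 -3.344 0.305
v -3.515 -2.375 0.361
v -3.051 -2.718 0.958
v -3.089 -3.055 0.573
v -3.376 -2.843 0.204
v -3.783 -2.119 0.716
v -3.318 -2.462 1.313
v -3.789 -2.385 1.503
v -4.075 -2.173 1.134
v -3.315 -2.298 0.827
v -4.382 -3.398 0.447
v -3.917 -3.741 1.044
v -3.625 -3.687 0.626
v -3.911 -3.475 0.257
v -4.649 -3.142 0.802
v -4.185 -3.485 1.399
v -4.324 -3.017 1.556
v -4.611 -2.805 1.187
v -4.385 -3.562 0.933
v 2.073 -0.579 2.389
v 2.476 -0.298 2.062
v 2.17 1.099 2.884
v 1.767 0.819 3.211
v 2.214 -0.265 1.909
v 1.908 1.132 2.731
v 1.914 -0.317 1.885
v 1.608 1.081 2.707
v 1.656 -0.438 1.995
v 1.35 0.959 2.818
v 1.511 -0.597 2.211
v 1.205 0.8 3.034
v 1.515 -0.751 2.475
v 1.21 0.646 3.297
v 1.67 -0.859 2.716
v 1.364 0.538 3.538
v 1.932 -0.892 2.869
v 1.626 0.505 3.691
v 2.232 -0.841 2.893
v 1.926 0.557 3.715
v 2.49 -0.719 2.782
v 2.184 0.678 3.605
v 2.635 -0.56 2.566
v 2.329 0.837 3.389
v 2.63 -0.406 2.303
v 2.325 0.991 3.125
v 2.32 2.716 -0.94
v 2.816 2.559 -1.119
v 2.54 2.364 -0.02
v 2.857 2.758 -1.052
v 2.816 2.952 -0.969
v 2.7 3.109 -0.881
v 2.526 3.207 -0.802
v 2.321 3.23 -0.744
v 2.115 3.175 -0.716
v 1.941 3.05 -0.722
v 1.824 2.874 -0.762
v 1.783 2.674 -0.828
v 1.824 2.481 -0.912
v 1.94 2.323 -1
v 2.114 2.226 -1.079
v 2.319 2.203 -1.137
v 2.525 2.258 -1.165
v 2.699 2.383 -1.159
v -4.349 2.202 2.541
v -3.224 2.713 3.822
v -4.053 3.031 1.95
v -2.928 3.542 3.231
v -2.932 1.118 1.729
v -1.807 1.629 3.01
v -2.636 1.947 1.138
v -1.511 2.458 2.419
v 1.678 -3.681 -4.708
v 1.128 -4.253 -4.431
v 0.908 -2.499 -3.796
v 0.359 -3.071 -3.518
v 2.821 -4.069 -3.242
v 2.272 -4.641 -2.964
v 2.052 -2.887 -2.329
v 1.502 -3.459 -2.052
f 1 38 17
f 38 12 41
f 17 41 6
f 38 41 17
f 1 17 13
f 17 6 18
f 13 18 2
f 17 18 13
f 1 13 22
f 13 2 23
f 22 23 8
f 13 23 22
f 1 22 34
f 22 8 37
f 34 37 11
f 22 37 34
f 1 34 38
f 34 11 42
f 38 42 12
f 34 42 38
f 2 18 29
f 18 6 32
f 29 32 10
f 18 32 29
f 6 41 19
f 41 12 40
f 19 40 5
f 41 40 19
f 12 42 39
f 42 11 35
f 39 35 3
f 42 35 39
f 11 37 36
f 37 8 24
f 36 24 7
f 37 24 36
f 8 23 28
f 23 2 25
f 28 25 9
f 23 25 28
f 4 30 16
f 30 10 31
f 16 31 5
f 30 31 16
f 4 16 14
f 16 5 15
f 14 15 3
f 16 15 14
f 4 14 21
f 14 3 20
f 21 20 7
f 14 20 21
f 4 21 26
f 21 7 27
f 26 27 9
f 21 27 26
f 4 26 30
f 26 9 33
f 30 33 10
f 26 33 30
f 5 31 19
f 31 10 32
f 19 32 6
f 31 32 19
f 3 15 39
f 15 5 40
f 39 40 12
f 15 40 39
f 7 20 36
f 20 3 35
f 36 35 11
f 20 35 36
f 9 27 28
f 27 7 24
f 28 24 8
f 27 24 28
f 10 33 29
f 33 9 25
f 29 25 2
f 33 25 29
f 44 43 47
f 44 47 45
f 45 47 48
f 45 48 46
f 47 43 49
f 47 49 48
f 48 49 50
f 48 50 46
f 49 43 51
f 49 51 50
f 50 51 52
f 50 52 46
f 51 43 53
f 51 53 52
f 52 53 54
f 52 54 46
f 53 43 55
f 53 55 54
f 54 55 56
f 54 56 46
f 55 43 57
f 55 57 56
f 56 57 58
f 56 58 46
f 57 43 59
f 57 59 58
f 58 59 60
f 58 60 46
f 59 43 61
f 59 61 60
f 60 61 62
f 60 62 46
f 61 43 63
f 61 63 62
f 62 63 64
f 62 64 46
f 63 43 65
f 63 65 64
f 64 65 66
f 64 66 46
f 65 43 67
f 65 67 66
f 66 67 68
f 66 68 46
f 67 43 44
f 67 44 68
f 68 44 45
f 68 45 46
f 70 69 72
f 70 72 71
f 72 69 73
f 72 73 71
f 73 69 74
f 73 74 71
f 74 69 75
f 74 75 71
f 75 69 76
f 75 76 71
f 76 69 77
f 76 77 71
f 77 69 78
f 77 78 71
f 78 69 79
f 78 79 71
f 79 69 80
f 79 80 71
f 80 69 81
f 80 81 71
f 81 69 82
f 81 82 71
f 82 69 83
f 82 83 71
f 83 69 84
f 83 84 71
f 84 69 85
f 84 85 71
f 85 69 86
f 85 86 71
f 86 69 70
f 86 70 71
f 88 90 87
f 91 88 87
f 87 90 89
f 89 91 87
f 88 94 90
f 92 88 91
f 92 94 88
f 90 94 89
f 93 91 89
f 89 94 93
f 93 92 91
f 94 92 93
f 96 98 95
f 99 96 95
f 95 98 97
f 97 99 95
f 96 102 98
f 100 96 99
f 100 102 96
f 98 102 97
f 101 99 97
f 97 102 101
f 101 100 99
f 102 100 101



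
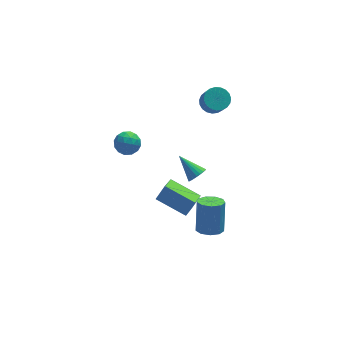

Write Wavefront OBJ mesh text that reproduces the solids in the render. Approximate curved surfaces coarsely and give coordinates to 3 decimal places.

v 0.09 2.352 -3.187
v 0.35 2.172 -2.762
v -0.57 3.268 -2.393
v 0.485 2.331 -2.834
v 0.551 2.493 -2.967
v 0.537 2.632 -3.138
v 0.446 2.722 -3.318
v 0.294 2.747 -3.474
v 0.106 2.705 -3.581
v -0.085 2.601 -3.62
v -0.245 2.455 -3.584
v -0.348 2.29 -3.479
v -0.375 2.136 -3.324
v -0.321 2.02 -3.145
v -0.197 1.96 -2.973
v -0.023 1.969 -2.838
v 0.171 2.044 -2.763
v -0.499 -2.152 -2.391
v 0.111 -1.998 -2.552
v 0.33 -1.333 -1.091
v -0.281 -1.488 -0.929
v -0.164 -1.666 -2.662
v 0.055 -1.002 -1.2
v -0.596 -1.562 -2.645
v -0.377 -0.897 -1.183
v -0.982 -1.734 -2.509
v -0.764 -1.069 -1.047
v -1.143 -2.102 -2.317
v -0.925 -1.437 -0.856
v -1.002 -2.493 -2.16
v -0.784 -1.829 -0.699
v -0.626 -2.725 -2.111
v -0.408 -2.061 -0.65
v -0.191 -2.689 -2.193
v 0.028 -2.025 -0.731
v 0.101 -2.402 -2.367
v 0.319 -1.737 -0.906
v -2.604 -0.488 -1.212
v -2.138 -0.326 -0.496
v -2.124 0.341 -1.712
v -1.658 0.502 -0.995
v -1.442 -1.482 -1.745
v -0.976 -1.321 -1.028
v -0.962 -0.654 -2.244
v -0.496 -0.492 -1.528
v 0.713 2.09 2.803
v 1.062 1.676 2.481
v 1.117 1.075 3.316
v 0.767 1.49 3.637
v 1.245 1.834 2.583
v 1.3 1.233 3.418
v 1.335 2.036 2.723
v 1.39 1.436 3.558
v 1.318 2.248 2.876
v 1.373 1.647 3.711
v 1.196 2.432 3.017
v 1.251 1.832 3.852
v 0.991 2.558 3.121
v 1.046 1.957 3.955
v 0.737 2.602 3.169
v 0.792 2.001 4.004
v 0.479 2.558 3.155
v 0.534 1.957 3.989
v 0.262 2.433 3.079
v 0.317 1.832 3.914
v 0.122 2.249 2.956
v 0.177 1.648 3.79
v 0.085 2.037 2.806
v 0.14 1.437 3.641
v 0.156 1.835 2.655
v 0.211 1.234 3.49
v 0.323 1.677 2.53
v 0.378 1.076 3.365
v 0.558 1.59 2.453
v 0.613 0.989 3.287
v 0.819 1.59 2.435
v 0.874 0.989 3.27
v -3.485 0.556 3.174
v -3.122 0.319 2.687
v -4.318 0.021 2.813
v -3.955 -0.216 2.326
v -3.843 -0.407 2.939
v -3.328 -0.076 3.162
v -4.112 0.416 2.338
v -3.597 0.747 2.561
v -3.509 0.233 2.17
v -3.343 -0.276 2.542
v -4.097 0.616 2.958
v -3.931 0.107 3.33
v -3.23 0.485 2.962
v -4.21 -0.145 2.538
v -4.144 -0.257 2.898
v -3.931 -0.397 2.612
v -3.351 0.252 3.241
v -3.138 0.113 2.955
v -3.562 -0.314 3.104
v -4.302 0.227 2.545
v -4.089 0.088 2.259
v -3.509 0.737 2.888
v -3.296 0.597 2.602
v -3.878 0.654 2.396
v -3.244 0.294 2.372
v -3.735 -0.02 2.16
v -3.827 0.351 2.167
v -3.524 0.546 2.298
v -3.147 -0.005 2.591
v -3.637 -0.32 2.379
v -3.571 -0.432 2.739
v -3.268 -0.237 2.87
v -3.375 -0.056 2.287
v -3.803 0.66 3.121
v -4.293 0.345 2.909
v -4.172 0.577 2.63
v -3.869 0.772 2.761
v -3.705 0.36 3.34
v -4.196 0.046 3.128
v -3.916 -0.206 3.202
v -3.613 -0.011 3.333
v -4.065 0.396 3.213
f 2 1 4
f 2 4 3
f 4 1 5
f 4 5 3
f 5 1 6
f 5 6 3
f 6 1 7
f 6 7 3
f 7 1 8
f 7 8 3
f 8 1 9
f 8 9 3
f 9 1 10
f 9 10 3
f 10 1 11
f 10 11 3
f 11 1 12
f 11 12 3
f 12 1 13
f 12 13 3
f 13 1 14
f 13 14 3
f 14 1 15
f 14 15 3
f 15 1 16
f 15 16 3
f 16 1 17
f 16 17 3
f 17 1 2
f 17 2 3
f 19 18 22
f 19 22 20
f 20 22 23
f 20 23 21
f 22 18 24
f 22 24 23
f 23 24 25
f 23 25 21
f 24 18 26
f 24 26 25
f 25 26 27
f 25 27 21
f 26 18 28
f 26 28 27
f 27 28 29
f 27 29 21
f 28 18 30
f 28 30 29
f 29 30 31
f 29 31 21
f 30 18 32
f 30 32 31
f 31 32 33
f 31 33 21
f 32 18 34
f 32 34 33
f 33 34 35
f 33 35 21
f 34 18 36
f 34 36 35
f 35 36 37
f 35 37 21
f 36 18 19
f 36 19 37
f 37 19 20
f 37 20 21
f 39 41 38
f 42 39 38
f 38 41 40
f 40 42 38
f 39 45 41
f 43 39 42
f 43 45 39
f 41 45 40
f 44 42 40
f 40 45 44
f 44 43 42
f 45 43 44
f 47 46 50
f 47 50 48
f 48 50 51
f 48 51 49
f 50 46 52
f 50 52 51
f 51 52 53
f 51 53 49
f 52 46 54
f 52 54 53
f 53 54 55
f 53 55 49
f 54 46 56
f 54 56 55
f 55 56 57
f 55 57 49
f 56 46 58
f 56 58 57
f 57 58 59
f 57 59 49
f 58 46 60
f 58 60 59
f 59 60 61
f 59 61 49
f 60 46 62
f 60 62 61
f 61 62 63
f 61 63 49
f 62 46 64
f 62 64 63
f 63 64 65
f 63 65 49
f 64 46 66
f 64 66 65
f 65 66 67
f 65 67 49
f 66 46 68
f 66 68 67
f 67 68 69
f 67 69 49
f 68 46 70
f 68 70 69
f 69 70 71
f 69 71 49
f 70 46 72
f 70 72 71
f 71 72 73
f 71 73 49
f 72 46 74
f 72 74 73
f 73 74 75
f 73 75 49
f 74 46 76
f 74 76 75
f 75 76 77
f 75 77 49
f 76 46 47
f 76 47 77
f 77 47 48
f 77 48 49
f 78 115 94
f 115 89 118
f 94 118 83
f 115 118 94
f 78 94 90
f 94 83 95
f 90 95 79
f 94 95 90
f 78 90 99
f 90 79 100
f 99 100 85
f 90 100 99
f 78 99 111
f 99 85 114
f 111 114 88
f 99 114 111
f 78 111 115
f 111 88 119
f 115 119 89
f 111 119 115
f 79 95 106
f 95 83 109
f 106 109 87
f 95 109 106
f 83 118 96
f 118 89 117
f 96 117 82
f 118 117 96
f 89 119 116
f 119 88 112
f 116 112 80
f 119 112 116
f 88 114 113
f 114 85 101
f 113 101 84
f 114 101 113
f 85 100 105
f 100 79 102
f 105 102 86
f 100 102 105
f 81 107 93
f 107 87 108
f 93 108 82
f 107 108 93
f 81 93 91
f 93 82 92
f 91 92 80
f 93 92 91
f 81 91 98
f 91 80 97
f 98 97 84
f 91 97 98
f 81 98 103
f 98 84 104
f 103 104 86
f 98 104 103
f 81 103 107
f 103 86 110
f 107 110 87
f 103 110 107
f 82 108 96
f 108 87 109
f 96 109 83
f 108 109 96
f 80 92 116
f 92 82 117
f 116 117 89
f 92 117 116
f 84 97 113
f 97 80 112
f 113 112 88
f 97 112 113
f 86 104 105
f 104 84 101
f 105 101 85
f 104 101 105
f 87 110 106
f 110 86 102
f 106 102 79
f 110 102 106



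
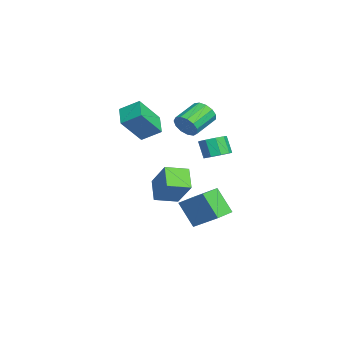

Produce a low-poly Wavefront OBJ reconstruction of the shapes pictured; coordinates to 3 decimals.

v -2.369 -0.286 2.87
v -2.15 0.792 3.542
v -1.093 -0.22 2.348
v -0.874 0.859 3.02
v -1.686 -1.379 4.4
v -1.467 -0.3 5.072
v -0.41 -1.312 3.878
v -0.191 -0.234 4.55
v -2.695 2.203 2.644
v -2.275 2.268 3.345
v -3.424 3.341 3.936
v -3.845 3.277 3.236
v -2.112 2.597 3.065
v -3.261 3.67 3.656
v -2.134 2.801 2.651
v -3.283 3.874 3.242
v -2.334 2.815 2.235
v -3.484 3.889 2.826
v -2.65 2.635 1.949
v -3.799 3.709 2.54
v -2.979 2.318 1.884
v -4.128 3.392 2.475
v -3.219 1.965 2.06
v -4.368 3.038 2.651
v -3.292 1.687 2.422
v -4.441 2.76 3.013
v -3.176 1.573 2.854
v -4.325 2.647 3.446
v -2.907 1.659 3.22
v -4.057 2.733 3.811
v -2.571 1.918 3.403
v -3.72 2.992 3.994
v -2.477 0.461 -2.872
v -3.662 0.374 -1.99
v -2.816 1.801 -3.195
v -4.002 1.714 -2.313
v -1.318 1.146 -1.247
v -2.504 1.059 -0.365
v -1.658 2.486 -1.57
v -2.843 2.399 -0.688
v 3.778 3.558 3.3
v 4.409 3.19 3.51
v 3.932 2.933 4.49
v 3.302 3.302 4.28
v 4.438 3.688 3.654
v 3.961 3.432 4.635
v 4.158 4.126 3.633
v 3.682 3.87 4.613
v 3.701 4.298 3.455
v 3.224 4.042 4.436
v 3.28 4.124 3.205
v 2.803 3.868 4.186
v 3.092 3.685 2.999
v 2.615 3.429 3.98
v 3.225 3.187 2.934
v 2.749 2.931 3.914
v 3.617 2.862 3.04
v 3.141 2.606 4.02
v 4.085 2.863 3.267
v 3.608 2.607 4.248
v -1.123 2.55 -2.038
v -0.15 3.794 -0.912
v -0.409 3.316 -3.502
v 0.564 4.56 -2.376
v -0.124 1.72 -1.984
v 0.849 2.964 -0.858
v 0.59 2.486 -3.448
v 1.563 3.73 -2.322
f 2 4 1
f 5 2 1
f 1 4 3
f 3 5 1
f 2 8 4
f 6 2 5
f 6 8 2
f 4 8 3
f 7 5 3
f 3 8 7
f 7 6 5
f 8 6 7
f 10 9 13
f 10 13 11
f 11 13 14
f 11 14 12
f 13 9 15
f 13 15 14
f 14 15 16
f 14 16 12
f 15 9 17
f 15 17 16
f 16 17 18
f 16 18 12
f 17 9 19
f 17 19 18
f 18 19 20
f 18 20 12
f 19 9 21
f 19 21 20
f 20 21 22
f 20 22 12
f 21 9 23
f 21 23 22
f 22 23 24
f 22 24 12
f 23 9 25
f 23 25 24
f 24 25 26
f 24 26 12
f 25 9 27
f 25 27 26
f 26 27 28
f 26 28 12
f 27 9 29
f 27 29 28
f 28 29 30
f 28 30 12
f 29 9 31
f 29 31 30
f 30 31 32
f 30 32 12
f 31 9 10
f 31 10 32
f 32 10 11
f 32 11 12
f 34 36 33
f 37 34 33
f 33 36 35
f 35 37 33
f 34 40 36
f 38 34 37
f 38 40 34
f 36 40 35
f 39 37 35
f 35 40 39
f 39 38 37
f 40 38 39
f 42 41 45
f 42 45 43
f 43 45 46
f 43 46 44
f 45 41 47
f 45 47 46
f 46 47 48
f 46 48 44
f 47 41 49
f 47 49 48
f 48 49 50
f 48 50 44
f 49 41 51
f 49 51 50
f 50 51 52
f 50 52 44
f 51 41 53
f 51 53 52
f 52 53 54
f 52 54 44
f 53 41 55
f 53 55 54
f 54 55 56
f 54 56 44
f 55 41 57
f 55 57 56
f 56 57 58
f 56 58 44
f 57 41 59
f 57 59 58
f 58 59 60
f 58 60 44
f 59 41 42
f 59 42 60
f 60 42 43
f 60 43 44
f 62 64 61
f 65 62 61
f 61 64 63
f 63 65 61
f 62 68 64
f 66 62 65
f 66 68 62
f 64 68 63
f 67 65 63
f 63 68 67
f 67 66 65
f 68 66 67



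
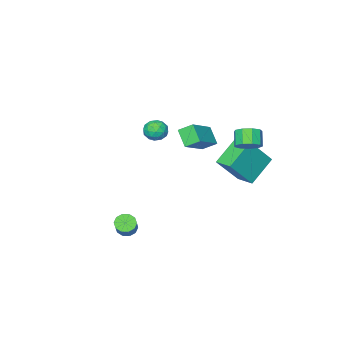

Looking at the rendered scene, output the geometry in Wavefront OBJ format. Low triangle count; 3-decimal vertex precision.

v -3.13 -2.993 1.366
v -2.672 -2.445 1.618
v -2.168 -3.575 0.882
v -1.71 -3.027 1.134
v -2.044 -3.497 1.625
v -2.639 -3.137 1.924
v -2.201 -2.883 0.576
v -2.796 -2.523 0.875
v -2.098 -2.377 1.13
v -2.001 -2.757 1.778
v -2.839 -3.263 0.722
v -2.742 -3.643 1.37
v -2.986 -2.668 1.535
v -1.854 -3.352 0.965
v -2.051 -3.628 1.254
v -1.782 -3.306 1.402
v -2.966 -3.074 1.715
v -2.697 -2.752 1.863
v -2.328 -3.371 1.866
v -2.143 -3.268 0.637
v -1.874 -2.946 0.785
v -3.058 -2.714 1.098
v -2.789 -2.392 1.246
v -2.512 -2.649 0.634
v -2.379 -2.306 1.396
v -1.813 -2.648 1.111
v -2.102 -2.564 0.783
v -2.452 -2.352 0.959
v -2.322 -2.529 1.777
v -1.756 -2.871 1.492
v -1.953 -3.147 1.78
v -2.302 -2.936 1.956
v -1.984 -2.489 1.489
v -3.084 -3.149 1.008
v -2.518 -3.491 0.723
v -2.538 -3.084 0.544
v -2.887 -2.873 0.72
v -3.027 -3.372 1.389
v -2.461 -3.714 1.104
v -2.388 -3.668 1.541
v -2.738 -3.456 1.717
v -2.856 -3.531 1.011
v 1.714 -0.576 -3.691
v 2.242 -0.74 -3.949
v 3.154 0.272 -2.727
v 2.626 0.436 -2.469
v 2.122 -0.426 -4.119
v 3.033 0.586 -2.897
v 1.845 -0.169 -4.126
v 2.757 0.843 -2.904
v 1.519 -0.068 -3.967
v 2.431 0.944 -2.744
v 1.267 -0.161 -3.702
v 2.179 0.851 -2.48
v 1.186 -0.412 -3.433
v 2.098 0.6 -2.211
v 1.307 -0.726 -3.263
v 2.218 0.286 -2.041
v 1.583 -0.983 -3.256
v 2.495 0.029 -2.034
v 1.909 -1.084 -3.416
v 2.821 -0.072 -2.193
v 2.161 -0.991 -3.68
v 3.073 0.021 -2.458
v -1.85 2.067 3.849
v -0.237 2.519 4.828
v -1.601 2.902 3.053
v 0.012 3.354 4.032
v -1.372 1.446 3.348
v 0.241 1.898 4.327
v -1.123 2.281 2.552
v 0.49 2.733 3.531
v -3.093 3.696 2.642
v -2.522 3.859 3.1
v -2.976 3.327 3.856
v -3.547 3.164 3.398
v -2.884 4.22 3.136
v -3.339 3.688 3.892
v -3.344 4.336 2.941
v -3.799 3.804 3.697
v -3.687 4.152 2.606
v -4.141 3.621 3.362
v -3.751 3.755 2.288
v -4.206 3.223 3.044
v -3.508 3.33 2.135
v -3.962 2.798 2.891
v -3.07 3.077 2.22
v -3.524 2.545 2.976
v -2.643 3.113 2.502
v -3.097 2.581 3.258
v -2.426 3.422 2.85
v -2.881 2.89 3.605
v -3.629 2.364 -0.676
v -5.183 2.226 0.527
v -3.595 3.51 -0.502
v -5.149 3.373 0.701
v -2.291 2.067 1.019
v -3.845 1.93 2.222
v -2.257 3.214 1.193
v -3.811 3.076 2.396
f 1 38 17
f 38 12 41
f 17 41 6
f 38 41 17
f 1 17 13
f 17 6 18
f 13 18 2
f 17 18 13
f 1 13 22
f 13 2 23
f 22 23 8
f 13 23 22
f 1 22 34
f 22 8 37
f 34 37 11
f 22 37 34
f 1 34 38
f 34 11 42
f 38 42 12
f 34 42 38
f 2 18 29
f 18 6 32
f 29 32 10
f 18 32 29
f 6 41 19
f 41 12 40
f 19 40 5
f 41 40 19
f 12 42 39
f 42 11 35
f 39 35 3
f 42 35 39
f 11 37 36
f 37 8 24
f 36 24 7
f 37 24 36
f 8 23 28
f 23 2 25
f 28 25 9
f 23 25 28
f 4 30 16
f 30 10 31
f 16 31 5
f 30 31 16
f 4 16 14
f 16 5 15
f 14 15 3
f 16 15 14
f 4 14 21
f 14 3 20
f 21 20 7
f 14 20 21
f 4 21 26
f 21 7 27
f 26 27 9
f 21 27 26
f 4 26 30
f 26 9 33
f 30 33 10
f 26 33 30
f 5 31 19
f 31 10 32
f 19 32 6
f 31 32 19
f 3 15 39
f 15 5 40
f 39 40 12
f 15 40 39
f 7 20 36
f 20 3 35
f 36 35 11
f 20 35 36
f 9 27 28
f 27 7 24
f 28 24 8
f 27 24 28
f 10 33 29
f 33 9 25
f 29 25 2
f 33 25 29
f 44 43 47
f 44 47 45
f 45 47 48
f 45 48 46
f 47 43 49
f 47 49 48
f 48 49 50
f 48 50 46
f 49 43 51
f 49 51 50
f 50 51 52
f 50 52 46
f 51 43 53
f 51 53 52
f 52 53 54
f 52 54 46
f 53 43 55
f 53 55 54
f 54 55 56
f 54 56 46
f 55 43 57
f 55 57 56
f 56 57 58
f 56 58 46
f 57 43 59
f 57 59 58
f 58 59 60
f 58 60 46
f 59 43 61
f 59 61 60
f 60 61 62
f 60 62 46
f 61 43 63
f 61 63 62
f 62 63 64
f 62 64 46
f 63 43 44
f 63 44 64
f 64 44 45
f 64 45 46
f 66 68 65
f 69 66 65
f 65 68 67
f 67 69 65
f 66 72 68
f 70 66 69
f 70 72 66
f 68 72 67
f 71 69 67
f 67 72 71
f 71 70 69
f 72 70 71
f 74 73 77
f 74 77 75
f 75 77 78
f 75 78 76
f 77 73 79
f 77 79 78
f 78 79 80
f 78 80 76
f 79 73 81
f 79 81 80
f 80 81 82
f 80 82 76
f 81 73 83
f 81 83 82
f 82 83 84
f 82 84 76
f 83 73 85
f 83 85 84
f 84 85 86
f 84 86 76
f 85 73 87
f 85 87 86
f 86 87 88
f 86 88 76
f 87 73 89
f 87 89 88
f 88 89 90
f 88 90 76
f 89 73 91
f 89 91 90
f 90 91 92
f 90 92 76
f 91 73 74
f 91 74 92
f 92 74 75
f 92 75 76
f 94 96 93
f 97 94 93
f 93 96 95
f 95 97 93
f 94 100 96
f 98 94 97
f 98 100 94
f 96 100 95
f 99 97 95
f 95 100 99
f 99 98 97
f 100 98 99



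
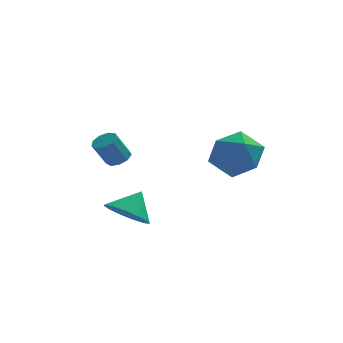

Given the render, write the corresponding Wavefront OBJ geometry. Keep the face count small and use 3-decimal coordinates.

v -2.866 0.555 -0.313
v -2.536 0.108 -0.239
v -3.085 -0.121 0.826
v -3.414 0.325 0.753
v -2.371 0.419 -0.087
v -2.92 0.19 0.978
v -2.438 0.793 -0.041
v -2.987 0.564 1.024
v -2.705 1.056 -0.122
v -3.253 0.827 0.943
v -3.047 1.084 -0.292
v -3.595 0.855 0.773
v -3.304 0.864 -0.472
v -3.853 0.635 0.594
v -3.356 0.5 -0.577
v -3.905 0.271 0.488
v -3.179 0.161 -0.559
v -3.728 -0.068 0.507
v -2.855 0.006 -0.425
v -3.404 -0.223 0.64
v 1.118 -2.627 0.682
v 2.132 -3.158 0.742
v 0.608 -3.422 2.278
v 1.622 -3.953 2.338
v 1.561 -2.816 2.473
v 1.876 -2.325 1.486
v 0.864 -4.255 1.534
v 1.179 -3.764 0.547
v 1.975 -4.164 1.268
v 2.406 -3.275 1.848
v 0.334 -3.305 1.172
v 0.765 -2.416 1.752
v -2.662 -3.131 -1.583
v -1.903 -3.729 -1.676
v -2.078 -2.529 -0.697
v -1.814 -3.312 -2.018
v -1.994 -2.838 -2.222
v -2.386 -2.457 -2.223
v -2.865 -2.29 -2.021
v -3.28 -2.39 -1.68
v -3.499 -2.726 -1.308
v -3.451 -3.19 -1.023
v -3.153 -3.636 -0.916
v -2.699 -3.921 -1.021
v -2.233 -3.956 -1.304
f 2 1 5
f 2 5 3
f 3 5 6
f 3 6 4
f 5 1 7
f 5 7 6
f 6 7 8
f 6 8 4
f 7 1 9
f 7 9 8
f 8 9 10
f 8 10 4
f 9 1 11
f 9 11 10
f 10 11 12
f 10 12 4
f 11 1 13
f 11 13 12
f 12 13 14
f 12 14 4
f 13 1 15
f 13 15 14
f 14 15 16
f 14 16 4
f 15 1 17
f 15 17 16
f 16 17 18
f 16 18 4
f 17 1 19
f 17 19 18
f 18 19 20
f 18 20 4
f 19 1 2
f 19 2 20
f 20 2 3
f 20 3 4
f 21 32 26
f 21 26 22
f 21 22 28
f 21 28 31
f 21 31 32
f 22 26 30
f 26 32 25
f 32 31 23
f 31 28 27
f 28 22 29
f 24 30 25
f 24 25 23
f 24 23 27
f 24 27 29
f 24 29 30
f 25 30 26
f 23 25 32
f 27 23 31
f 29 27 28
f 30 29 22
f 34 33 36
f 34 36 35
f 36 33 37
f 36 37 35
f 37 33 38
f 37 38 35
f 38 33 39
f 38 39 35
f 39 33 40
f 39 40 35
f 40 33 41
f 40 41 35
f 41 33 42
f 41 42 35
f 42 33 43
f 42 43 35
f 43 33 44
f 43 44 35
f 44 33 45
f 44 45 35
f 45 33 34
f 45 34 35



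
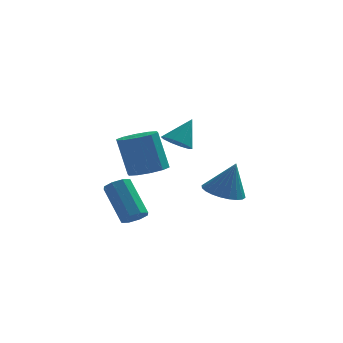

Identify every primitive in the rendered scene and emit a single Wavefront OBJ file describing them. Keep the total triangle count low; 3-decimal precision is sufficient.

v -0.808 2.344 1.823
v -0.192 2.225 1.537
v -0.192 2.916 2.917
v -0.324 2.61 1.41
v -0.641 2.894 1.441
v -1.022 2.967 1.618
v -1.322 2.802 1.873
v -1.425 2.462 2.109
v -1.293 2.077 2.236
v -0.976 1.794 2.205
v -0.595 1.721 2.028
v -0.295 1.885 1.773
v -1.863 -0.869 1.472
v -1.318 -1.444 1.719
v -1.752 -1.125 3.416
v -2.297 -0.551 3.168
v -1.074 -0.994 1.697
v -1.508 -0.675 3.394
v -1.131 -0.495 1.589
v -1.566 -0.177 3.285
v -1.468 -0.14 1.436
v -1.903 0.179 3.132
v -1.956 -0.063 1.297
v -2.39 0.255 2.993
v -2.408 -0.295 1.224
v -2.842 0.024 2.921
v -2.652 -0.745 1.246
v -3.086 -0.426 2.943
v -2.594 -1.243 1.355
v -3.029 -0.925 3.051
v -2.257 -1.599 1.508
v -2.692 -1.28 3.204
v -1.77 -1.675 1.647
v -2.204 -1.357 3.343
v 1.01 0.822 -0.253
v 1.712 1.342 -0.468
v 1.49 0.798 1.253
v 1.471 1.583 -0.387
v 1.159 1.709 -0.286
v 0.824 1.7 -0.18
v 0.518 1.557 -0.084
v 0.287 1.302 -0.014
v 0.166 0.974 0.019
v 0.173 0.623 0.011
v 0.308 0.302 -0.037
v 0.549 0.061 -0.118
v 0.861 -0.065 -0.219
v 1.196 -0.056 -0.326
v 1.502 0.087 -0.421
v 1.733 0.342 -0.491
v 1.855 0.67 -0.524
v 1.847 1.021 -0.516
v -2.339 -2.948 -0.16
v -1.849 -2.97 0.11
v -2.531 -1.954 1.43
v -3.021 -1.932 1.16
v -1.873 -2.637 -0.159
v -2.556 -1.621 1.161
v -2.171 -2.486 -0.428
v -2.853 -1.47 0.892
v -2.567 -2.606 -0.541
v -3.249 -1.59 0.779
v -2.829 -2.926 -0.43
v -3.511 -1.91 0.89
v -2.804 -3.259 -0.161
v -3.487 -2.243 1.159
v -2.507 -3.41 0.108
v -3.189 -2.394 1.428
v -2.111 -3.29 0.221
v -2.793 -2.274 1.541
f 2 1 4
f 2 4 3
f 4 1 5
f 4 5 3
f 5 1 6
f 5 6 3
f 6 1 7
f 6 7 3
f 7 1 8
f 7 8 3
f 8 1 9
f 8 9 3
f 9 1 10
f 9 10 3
f 10 1 11
f 10 11 3
f 11 1 12
f 11 12 3
f 12 1 2
f 12 2 3
f 14 13 17
f 14 17 15
f 15 17 18
f 15 18 16
f 17 13 19
f 17 19 18
f 18 19 20
f 18 20 16
f 19 13 21
f 19 21 20
f 20 21 22
f 20 22 16
f 21 13 23
f 21 23 22
f 22 23 24
f 22 24 16
f 23 13 25
f 23 25 24
f 24 25 26
f 24 26 16
f 25 13 27
f 25 27 26
f 26 27 28
f 26 28 16
f 27 13 29
f 27 29 28
f 28 29 30
f 28 30 16
f 29 13 31
f 29 31 30
f 30 31 32
f 30 32 16
f 31 13 33
f 31 33 32
f 32 33 34
f 32 34 16
f 33 13 14
f 33 14 34
f 34 14 15
f 34 15 16
f 36 35 38
f 36 38 37
f 38 35 39
f 38 39 37
f 39 35 40
f 39 40 37
f 40 35 41
f 40 41 37
f 41 35 42
f 41 42 37
f 42 35 43
f 42 43 37
f 43 35 44
f 43 44 37
f 44 35 45
f 44 45 37
f 45 35 46
f 45 46 37
f 46 35 47
f 46 47 37
f 47 35 48
f 47 48 37
f 48 35 49
f 48 49 37
f 49 35 50
f 49 50 37
f 50 35 51
f 50 51 37
f 51 35 52
f 51 52 37
f 52 35 36
f 52 36 37
f 54 53 57
f 54 57 55
f 55 57 58
f 55 58 56
f 57 53 59
f 57 59 58
f 58 59 60
f 58 60 56
f 59 53 61
f 59 61 60
f 60 61 62
f 60 62 56
f 61 53 63
f 61 63 62
f 62 63 64
f 62 64 56
f 63 53 65
f 63 65 64
f 64 65 66
f 64 66 56
f 65 53 67
f 65 67 66
f 66 67 68
f 66 68 56
f 67 53 69
f 67 69 68
f 68 69 70
f 68 70 56
f 69 53 54
f 69 54 70
f 70 54 55
f 70 55 56



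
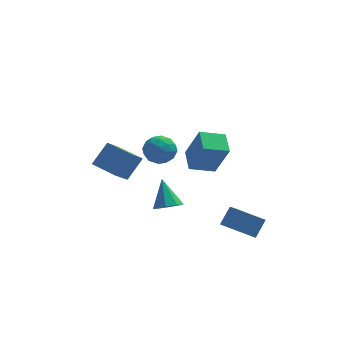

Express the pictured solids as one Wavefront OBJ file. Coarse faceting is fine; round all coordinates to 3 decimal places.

v 3.882 -4.705 -2.907
v 2.233 -4.365 -2.141
v 3.773 -3.283 -3.775
v 2.124 -2.942 -3.009
v 4.456 -4.078 -1.951
v 2.807 -3.737 -1.185
v 4.347 -2.655 -2.819
v 2.698 -2.315 -2.053
v -1.184 3.491 0.056
v -0.268 3.577 -0.453
v -1.492 2.023 -0.747
v -0.576 2.109 -1.256
v -0.587 1.922 -0.222
v -0.396 2.829 0.275
v -1.364 2.771 -1.475
v -1.173 3.678 -0.978
v -0.379 3.132 -1.399
v 0.101 2.608 -0.625
v -1.861 2.992 -0.575
v -1.381 2.468 0.199
v -0.699 3.663 -0.128
v -1.061 1.937 -1.072
v -1.067 1.827 -0.464
v -0.529 1.878 -0.763
v -0.774 3.223 0.3
v -0.236 3.274 0
v -0.423 2.301 0.136
v -1.524 2.326 -1.2
v -0.986 2.377 -1.5
v -1.231 3.722 -0.437
v -0.693 3.773 -0.736
v -1.337 3.299 -1.336
v -0.226 3.452 -0.984
v -0.407 2.589 -1.456
v -0.87 2.978 -1.584
v -0.758 3.511 -1.292
v 0.056 3.144 -0.529
v -0.125 2.281 -1.001
v -0.131 2.171 -0.392
v -0.019 2.704 -0.101
v -0.009 2.882 -1.085
v -1.635 3.319 -0.199
v -1.816 2.456 -0.671
v -1.741 2.896 -1.099
v -1.629 3.429 -0.808
v -1.353 3.011 0.256
v -1.534 2.148 -0.216
v -1.002 2.089 0.092
v -0.89 2.622 0.384
v -1.751 2.718 -0.115
v -0.571 -0.683 -3.036
v 0.268 -0.755 -2.816
v -0.869 0.463 -1.524
v 0.154 -0.243 -3.227
v -0.384 0.011 -3.525
v -1.032 -0.142 -3.537
v -1.41 -0.612 -3.255
v -1.297 -1.124 -2.844
v -0.758 -1.377 -2.546
v -0.11 -1.225 -2.534
v 0.424 -2.909 1.47
v 1.138 -3.507 3.43
v 0.302 -1.569 1.924
v 1.016 -2.167 3.883
v 1.844 -2.633 1.037
v 2.558 -3.231 2.996
v 1.722 -1.293 1.49
v 2.436 -1.891 3.45
v -4.054 0.319 -0.427
v -4.72 -0.938 0.756
v -3.19 1.012 0.796
v -3.856 -0.245 1.979
v -2.804 -0.655 -0.759
v -3.47 -1.912 0.424
v -1.94 0.038 0.464
v -2.606 -1.219 1.647
f 2 4 1
f 5 2 1
f 1 4 3
f 3 5 1
f 2 8 4
f 6 2 5
f 6 8 2
f 4 8 3
f 7 5 3
f 3 8 7
f 7 6 5
f 8 6 7
f 9 46 25
f 46 20 49
f 25 49 14
f 46 49 25
f 9 25 21
f 25 14 26
f 21 26 10
f 25 26 21
f 9 21 30
f 21 10 31
f 30 31 16
f 21 31 30
f 9 30 42
f 30 16 45
f 42 45 19
f 30 45 42
f 9 42 46
f 42 19 50
f 46 50 20
f 42 50 46
f 10 26 37
f 26 14 40
f 37 40 18
f 26 40 37
f 14 49 27
f 49 20 48
f 27 48 13
f 49 48 27
f 20 50 47
f 50 19 43
f 47 43 11
f 50 43 47
f 19 45 44
f 45 16 32
f 44 32 15
f 45 32 44
f 16 31 36
f 31 10 33
f 36 33 17
f 31 33 36
f 12 38 24
f 38 18 39
f 24 39 13
f 38 39 24
f 12 24 22
f 24 13 23
f 22 23 11
f 24 23 22
f 12 22 29
f 22 11 28
f 29 28 15
f 22 28 29
f 12 29 34
f 29 15 35
f 34 35 17
f 29 35 34
f 12 34 38
f 34 17 41
f 38 41 18
f 34 41 38
f 13 39 27
f 39 18 40
f 27 40 14
f 39 40 27
f 11 23 47
f 23 13 48
f 47 48 20
f 23 48 47
f 15 28 44
f 28 11 43
f 44 43 19
f 28 43 44
f 17 35 36
f 35 15 32
f 36 32 16
f 35 32 36
f 18 41 37
f 41 17 33
f 37 33 10
f 41 33 37
f 52 51 54
f 52 54 53
f 54 51 55
f 54 55 53
f 55 51 56
f 55 56 53
f 56 51 57
f 56 57 53
f 57 51 58
f 57 58 53
f 58 51 59
f 58 59 53
f 59 51 60
f 59 60 53
f 60 51 52
f 60 52 53
f 62 64 61
f 65 62 61
f 61 64 63
f 63 65 61
f 62 68 64
f 66 62 65
f 66 68 62
f 64 68 63
f 67 65 63
f 63 68 67
f 67 66 65
f 68 66 67
f 70 72 69
f 73 70 69
f 69 72 71
f 71 73 69
f 70 76 72
f 74 70 73
f 74 76 70
f 72 76 71
f 75 73 71
f 71 76 75
f 75 74 73
f 76 74 75

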